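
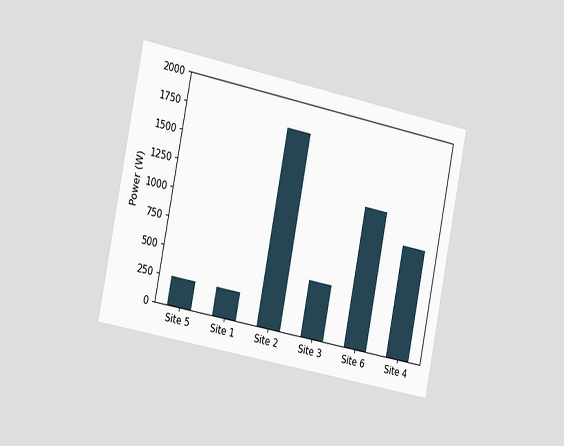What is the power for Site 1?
The chart is tilted about 11° clockwise and viewed slightly from the left. Reading along the chart's y-axis, the Site 1 bar reaches 250W.

250W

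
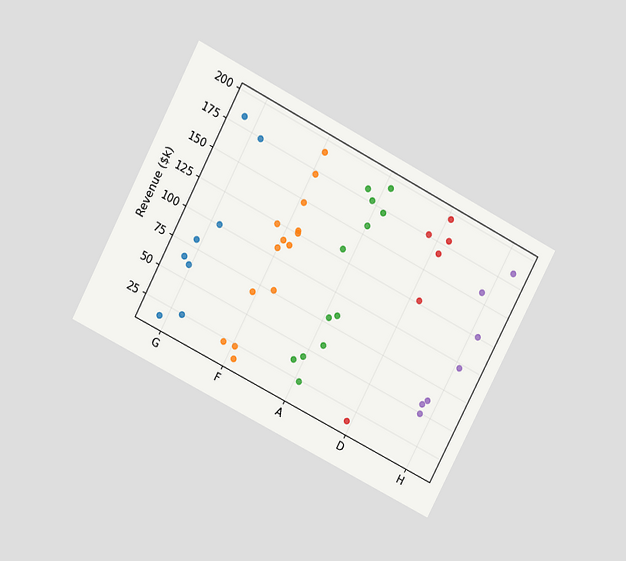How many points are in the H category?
The chart is tilted about 28° clockwise and viewed at a slight angle. Counting the markers in the H column gives 7.

7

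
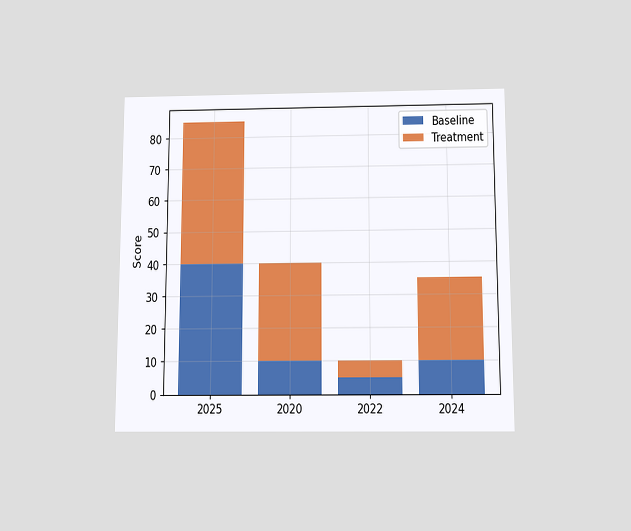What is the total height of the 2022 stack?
10

The chart is viewed slightly from below. The 2022 stack's top reaches 10 on the y-axis.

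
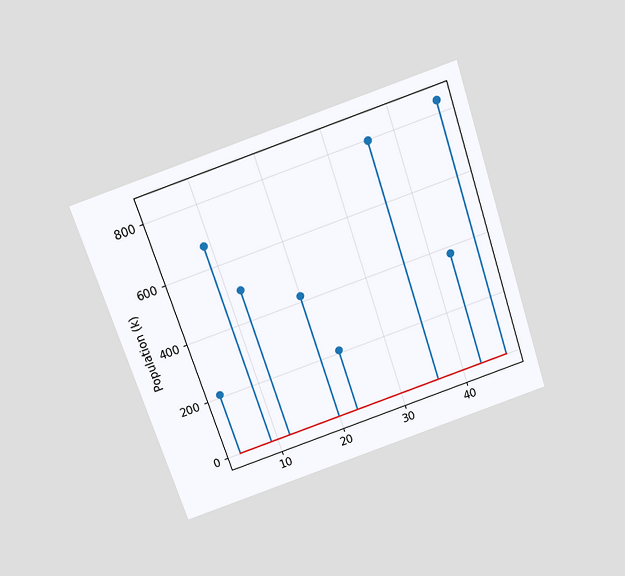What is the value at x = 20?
The chart is tilted about 18° counter-clockwise and viewed slightly from above. The stem at x=20 reaches 420k.

420k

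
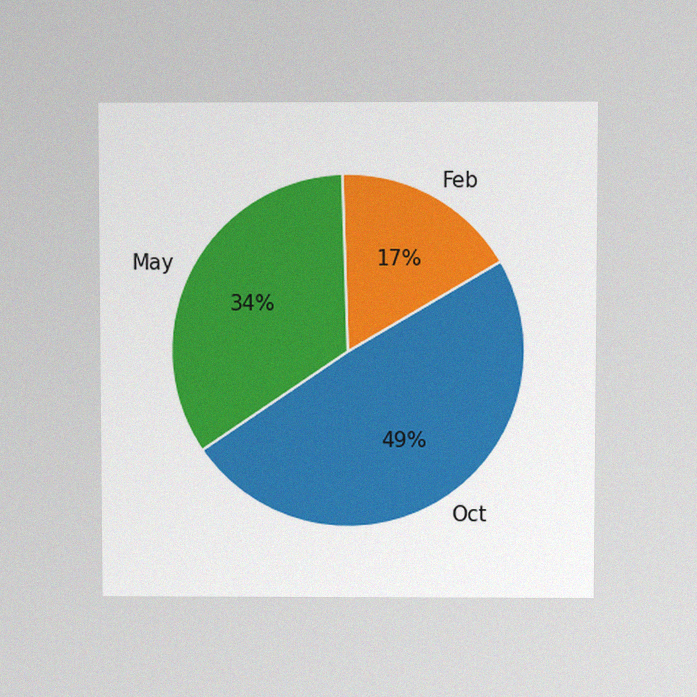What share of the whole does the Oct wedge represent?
The chart is viewed at a slight angle, with some photo noise. The Oct slice takes up 49% of the pie.

49%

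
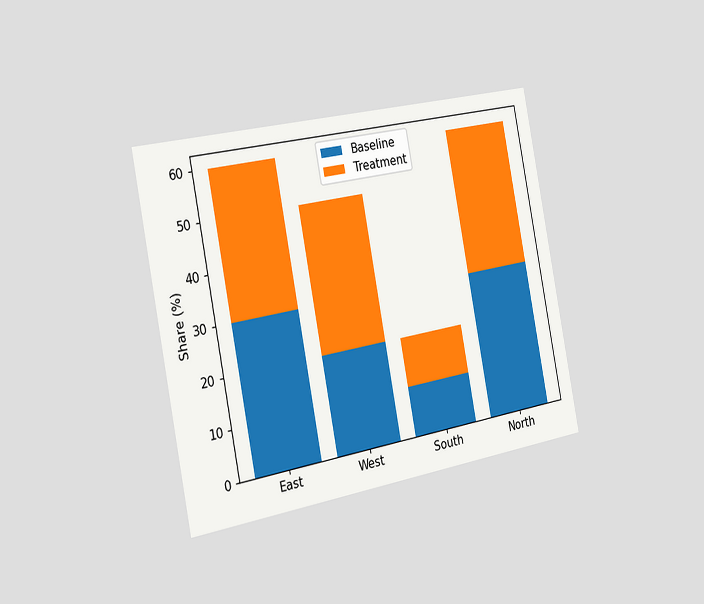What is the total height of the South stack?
The chart is tilted about 11° counter-clockwise and viewed slightly from the left. The South stack's top reaches 20% on the y-axis.

20%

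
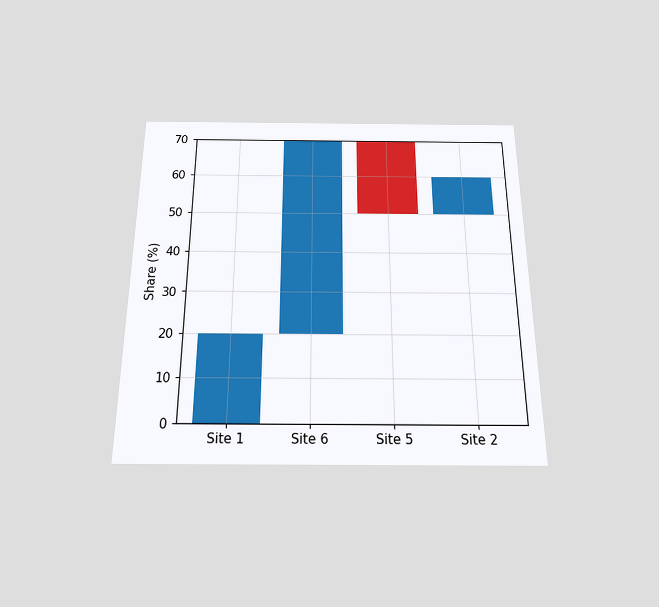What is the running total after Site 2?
The chart is viewed slightly from below. After Site 2 the running total reaches 60%.

60%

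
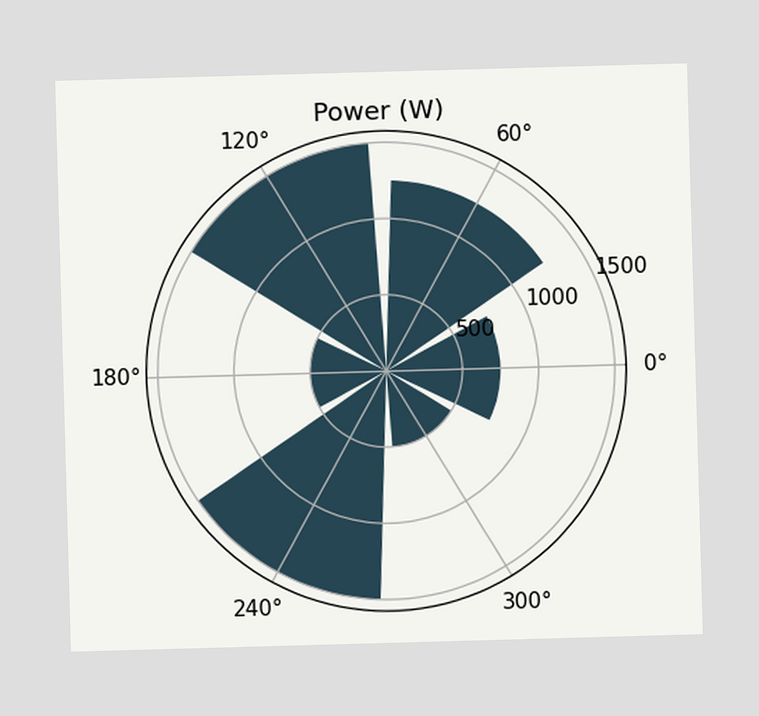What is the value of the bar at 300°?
The bar at 300° reaches 500W on the radial axis.

500W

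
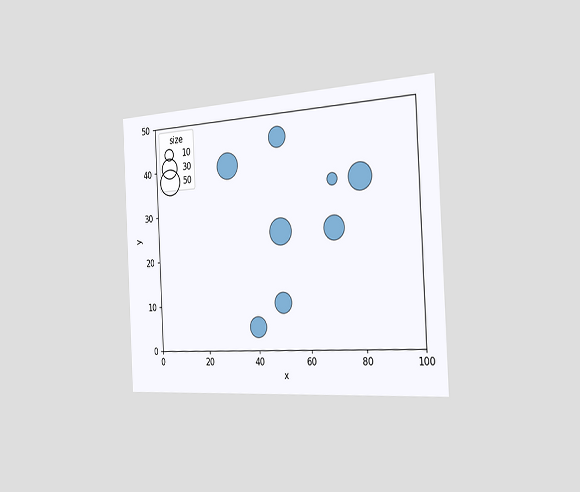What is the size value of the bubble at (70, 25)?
40

The chart is tilted about 3° counter-clockwise and viewed slightly from the right. Matching the bubble at (70, 25) against the size legend gives 40.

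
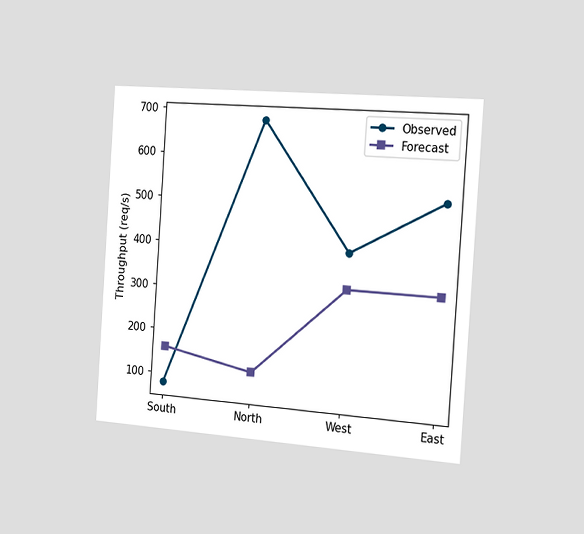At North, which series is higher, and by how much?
Observed, by 560req/s

The chart is tilted about 4° clockwise and viewed slightly from the right. At North, Observed sits above the other line by 560req/s.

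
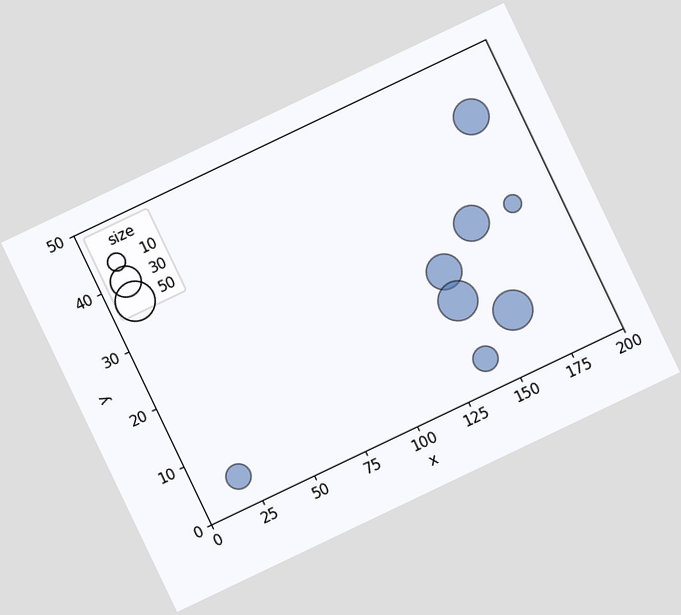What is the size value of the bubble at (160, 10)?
The chart is tilted about 25° counter-clockwise. Matching the bubble at (160, 10) against the size legend gives 50.

50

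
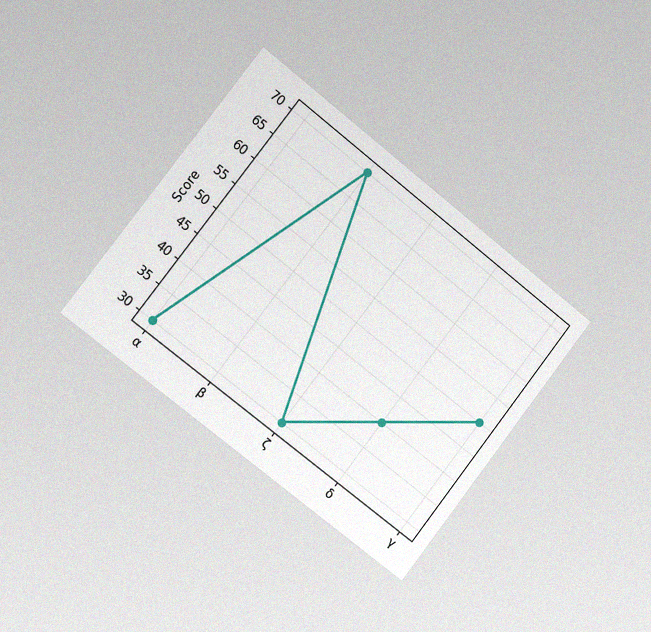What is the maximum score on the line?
The chart is tilted about 38° clockwise and viewed slightly from the left, with some photo noise. The highest point is at β, and reading across to the y-axis gives 70.

70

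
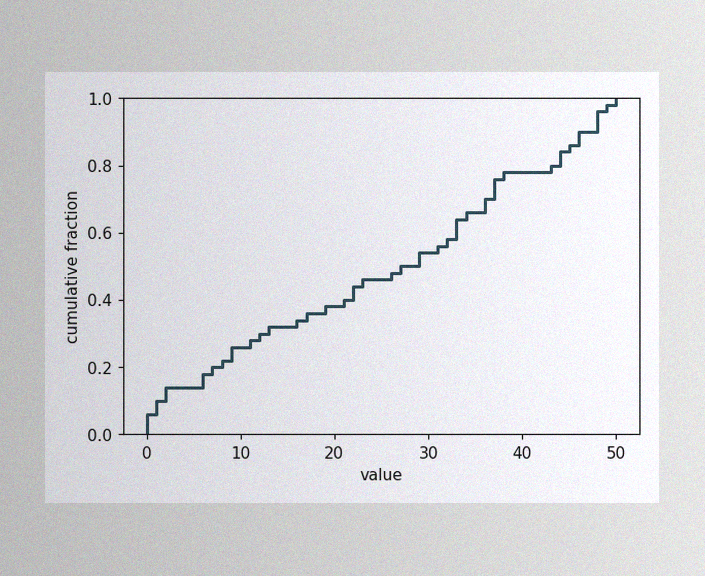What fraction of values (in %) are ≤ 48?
96%

The image has some photo noise and uneven lighting. At x=48 the ECDF step is at 96%.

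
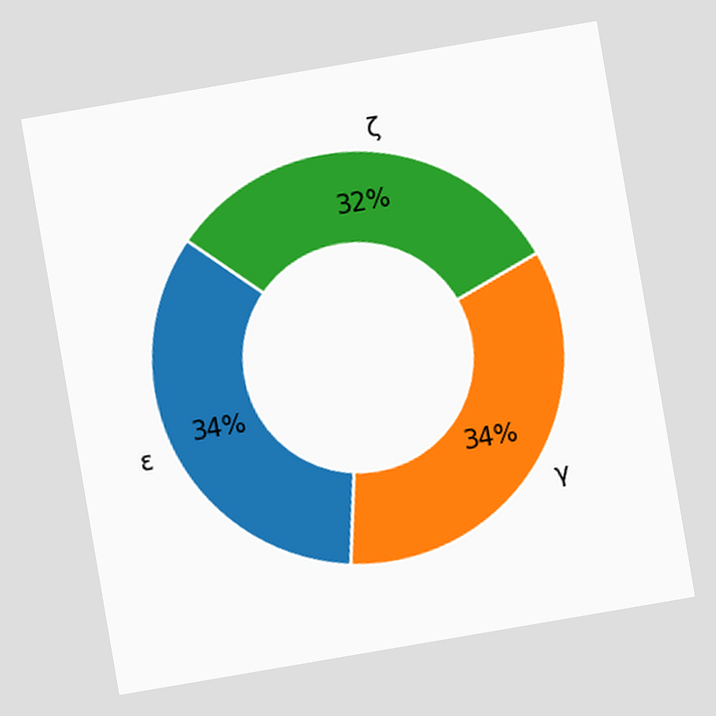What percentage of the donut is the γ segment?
The chart is tilted about 10° counter-clockwise. The γ segment takes up 34% of the ring.

34%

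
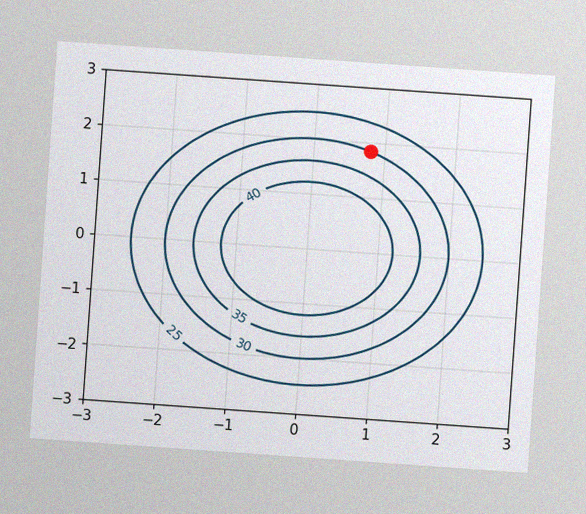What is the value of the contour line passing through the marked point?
30

The chart is tilted about 4° clockwise, with some photo noise. The marked point sits on the contour labelled 30.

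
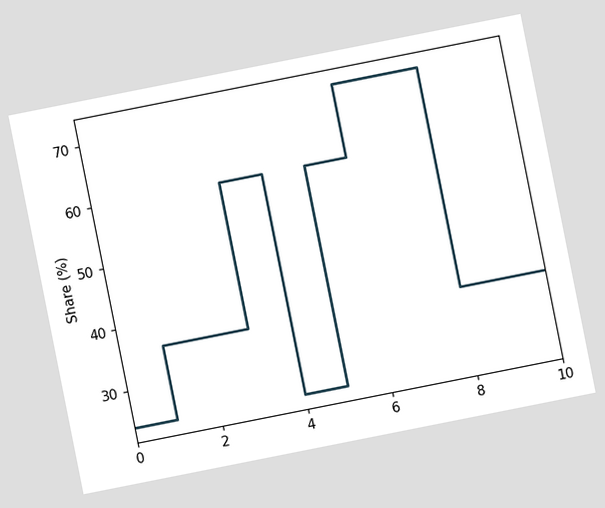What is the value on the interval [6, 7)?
The chart is tilted about 11° counter-clockwise. On [6, 7) the step sits at 72%.

72%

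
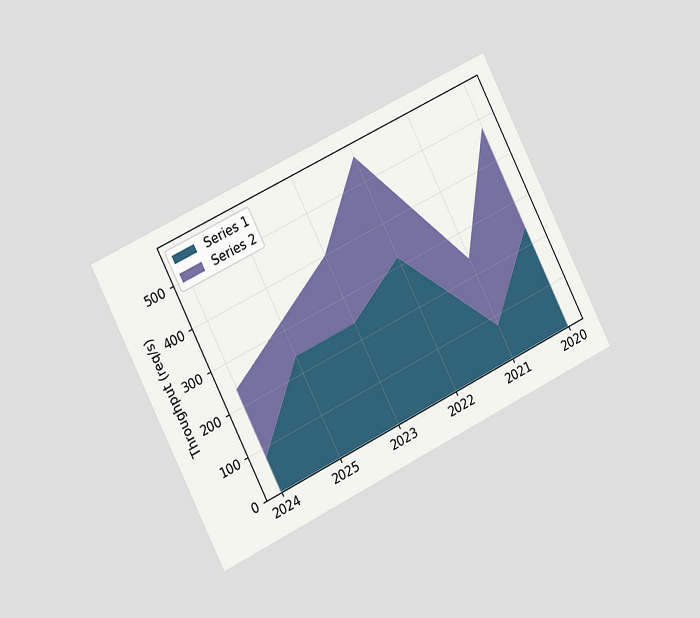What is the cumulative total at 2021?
240req/s

The chart is tilted about 27° counter-clockwise and viewed slightly from the left. The stacked total at 2021 reaches 240req/s.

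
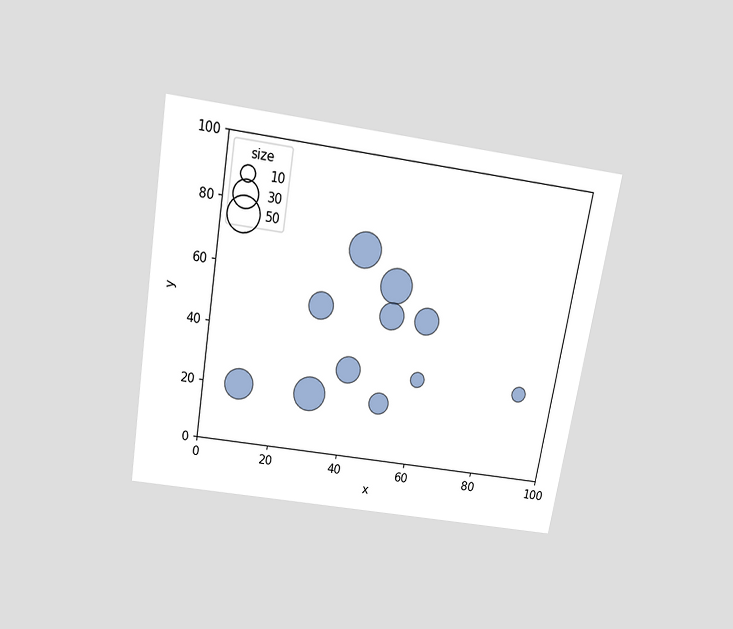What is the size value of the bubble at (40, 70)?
The chart is tilted about 9° clockwise and viewed slightly from above. Matching the bubble at (40, 70) against the size legend gives 50.

50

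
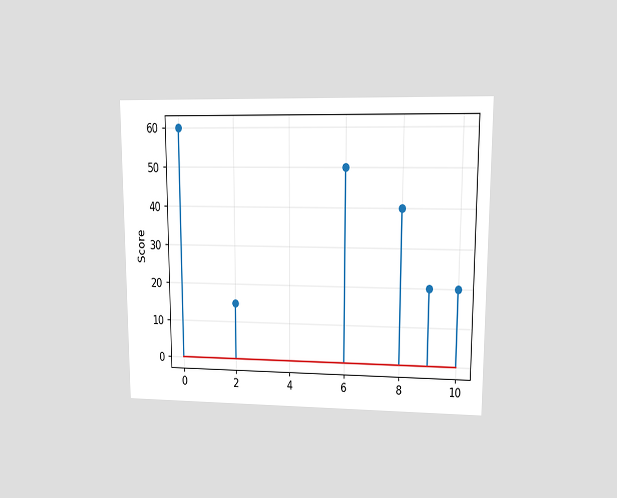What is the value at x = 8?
40

The chart is viewed at a slight angle. The stem at x=8 reaches 40.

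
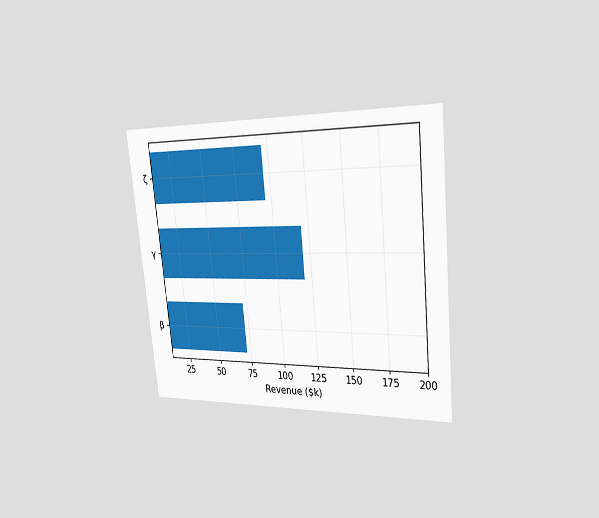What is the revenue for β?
$72k

The chart is tilted about 6° counter-clockwise and viewed slightly from the right. Reading along the chart's x-axis, the β bar reaches $72k.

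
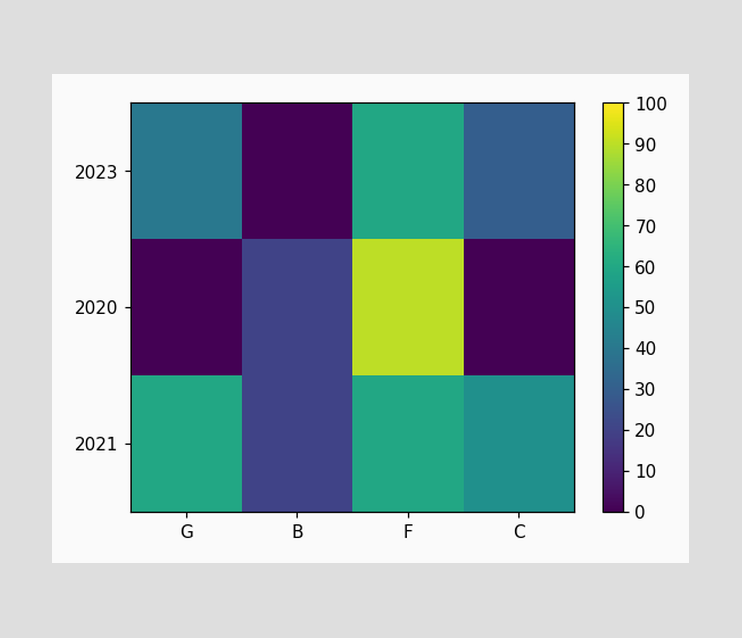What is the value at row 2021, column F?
60

Matching cell (2021, F) against the colorbar gives 60.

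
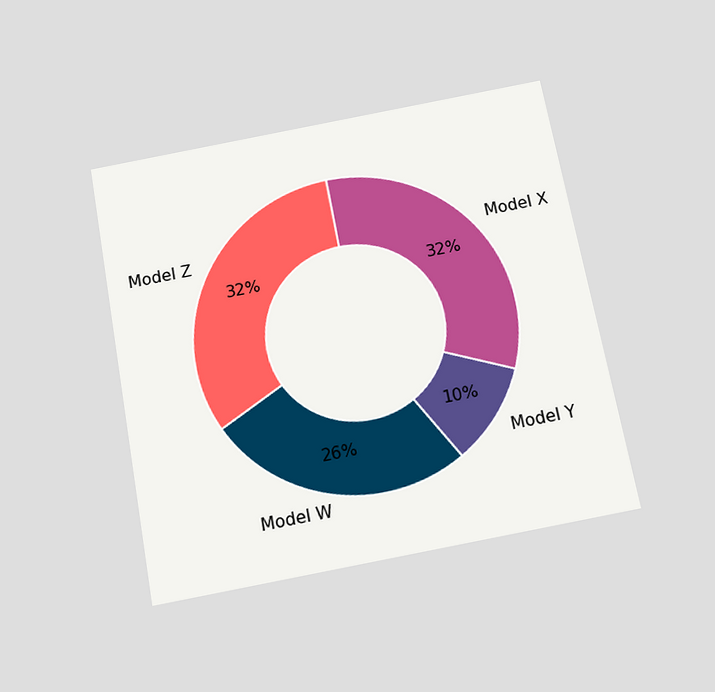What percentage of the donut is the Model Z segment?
The chart is tilted about 10° counter-clockwise and viewed slightly from below. The Model Z segment takes up 32% of the ring.

32%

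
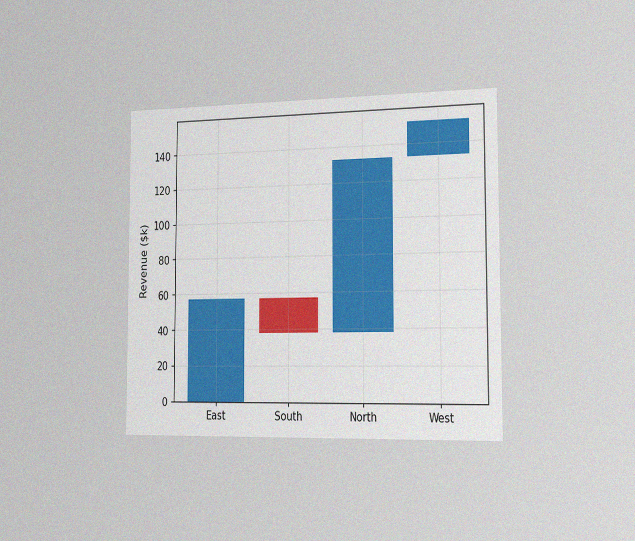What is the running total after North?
The chart is viewed slightly from the right, with some photo noise. After North the running total reaches $133k.

$133k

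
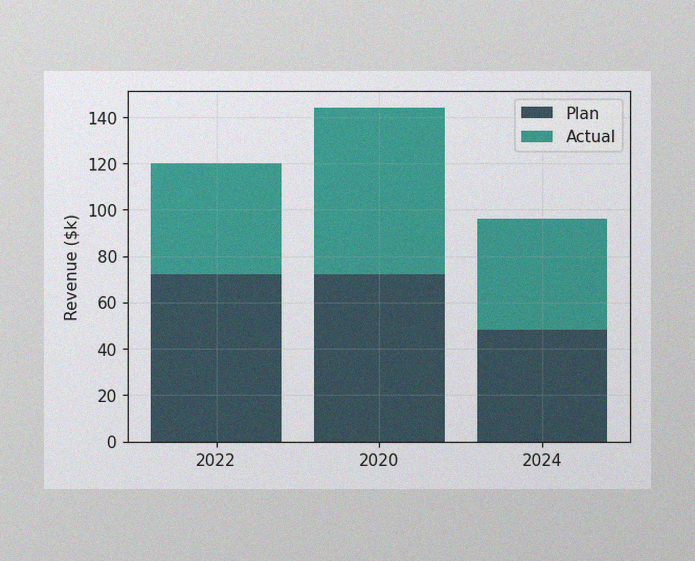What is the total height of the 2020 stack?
The image has some photo noise and uneven lighting. The 2020 stack's top reaches $144k on the y-axis.

$144k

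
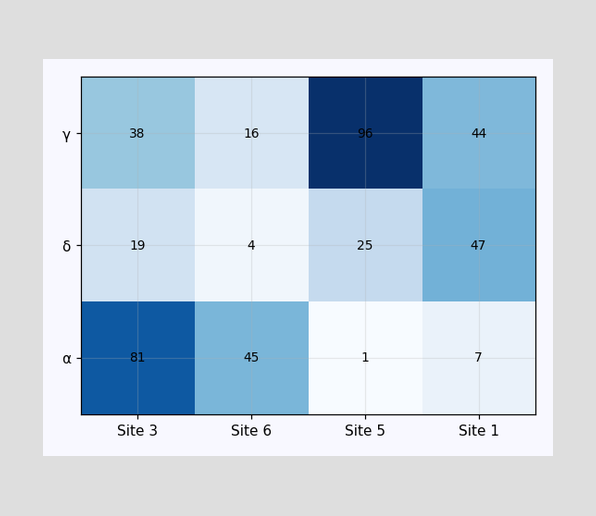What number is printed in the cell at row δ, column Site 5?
25

The (δ, Site 5) cell reads 25.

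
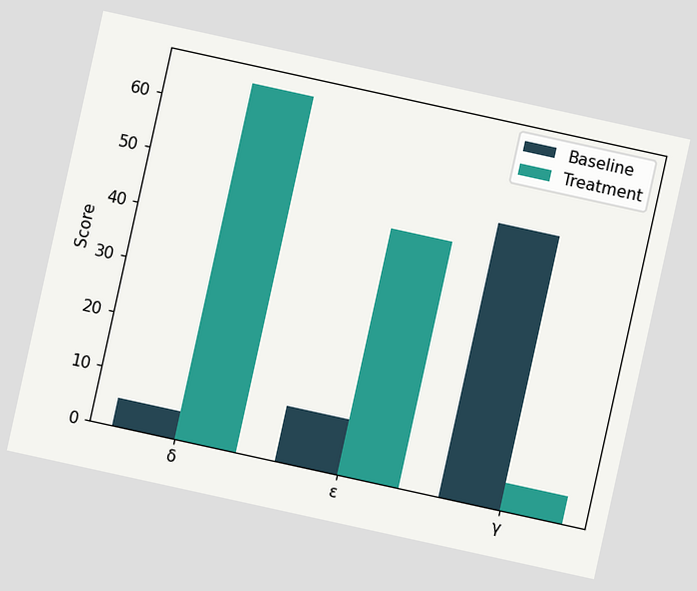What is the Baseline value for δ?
5

The chart is tilted about 12° clockwise. The Baseline bar at δ reaches 5 on the y-axis.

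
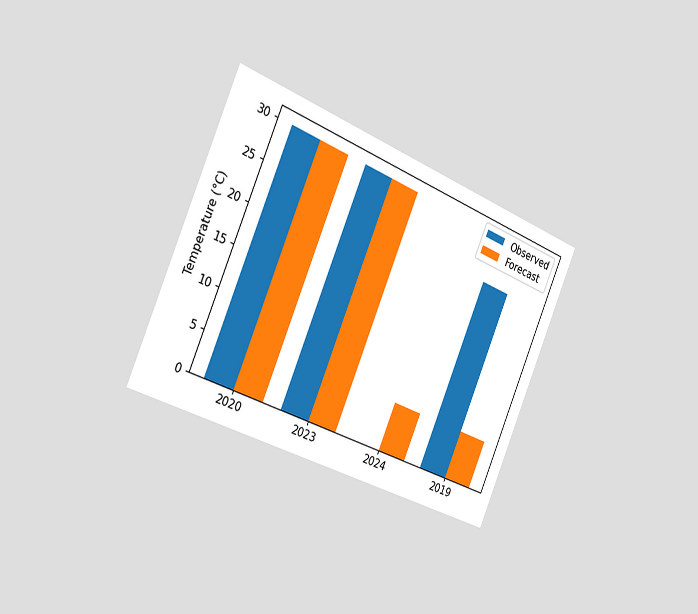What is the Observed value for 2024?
The chart is tilted about 23° clockwise and viewed slightly from the left. The Observed bar at 2024 reaches 0°C on the y-axis.

0°C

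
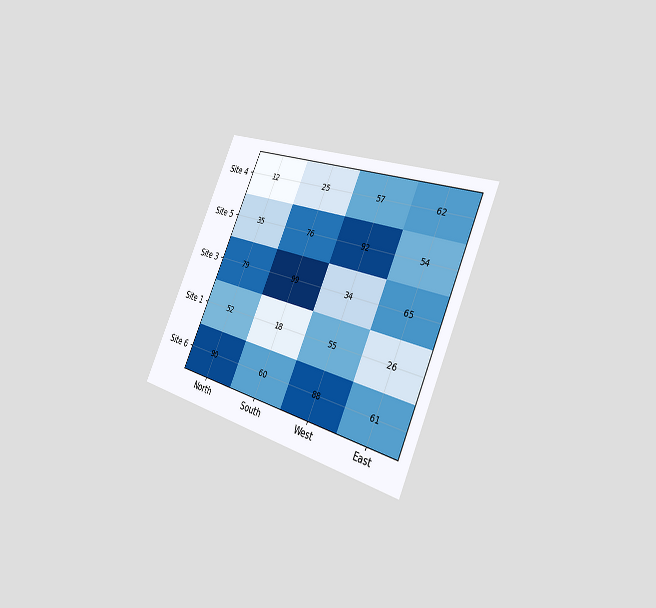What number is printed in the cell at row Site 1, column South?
The chart is tilted about 24° clockwise and viewed slightly from the right. The (Site 1, South) cell reads 18.

18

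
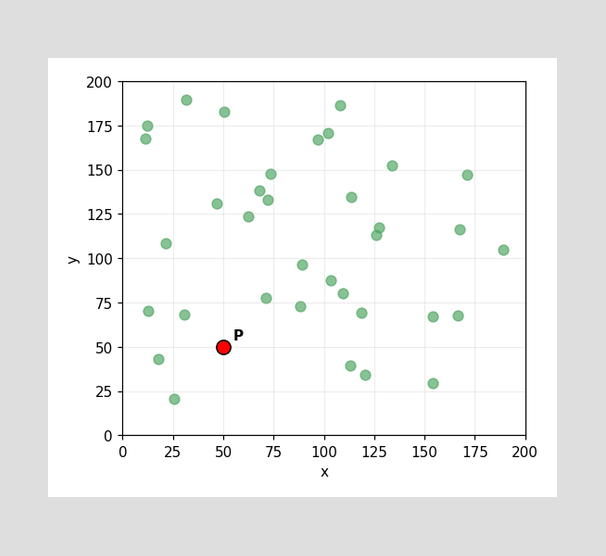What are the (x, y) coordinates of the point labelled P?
(50, 50)

Following the gridlines from P to each axis, P sits at (50, 50).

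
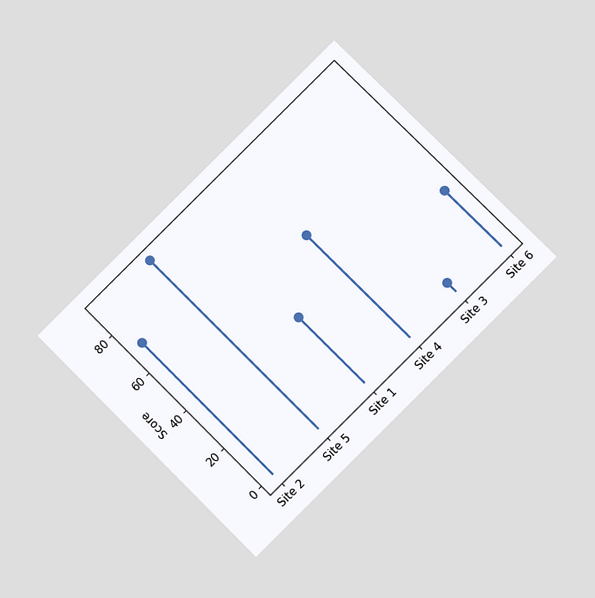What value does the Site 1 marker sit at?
35

The chart is tilted about 45° counter-clockwise and viewed at a slight angle. The Site 1 marker sits at 35.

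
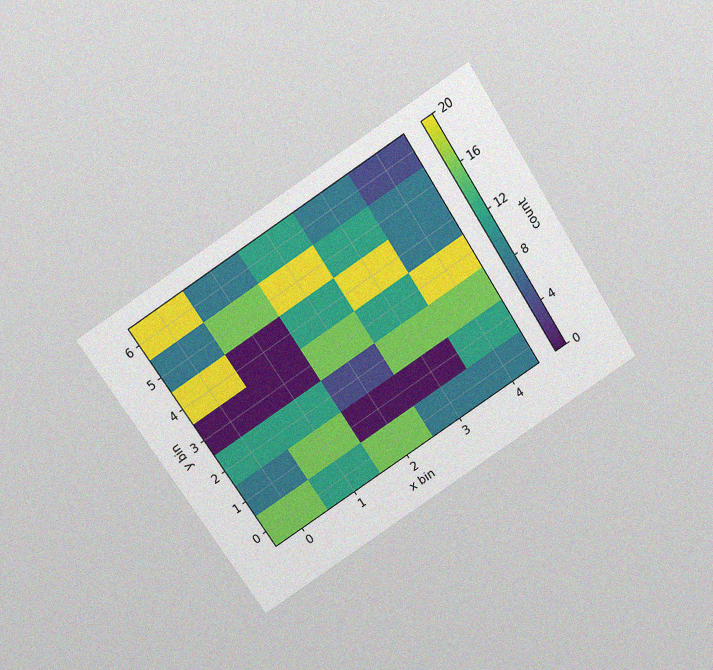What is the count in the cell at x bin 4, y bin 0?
8

The chart is tilted about 33° counter-clockwise and viewed slightly from above, with some photo noise. Matching the cell (4, 0) against the colorbar gives 8.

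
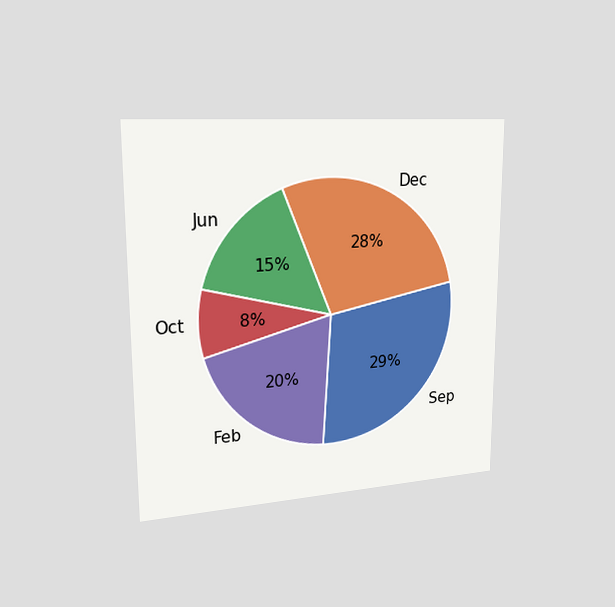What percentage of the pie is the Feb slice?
The chart is viewed slightly from the left. The Feb slice takes up 20% of the pie.

20%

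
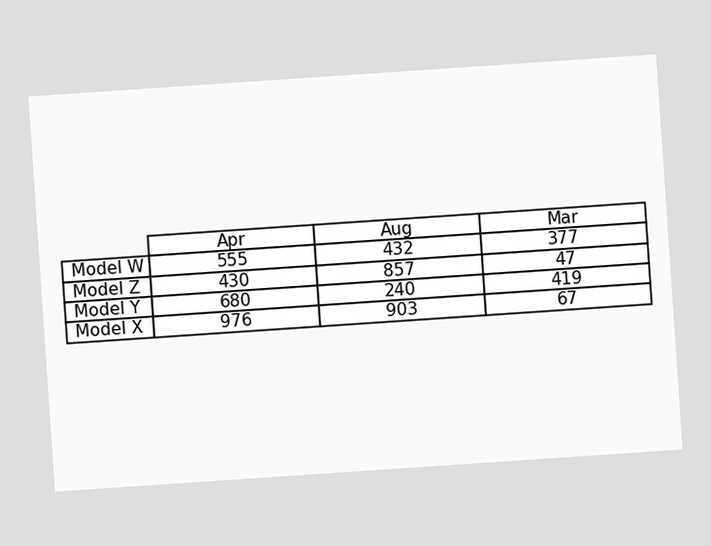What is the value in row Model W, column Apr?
555

The chart is tilted about 4° counter-clockwise. The (Model W, Apr) cell reads 555.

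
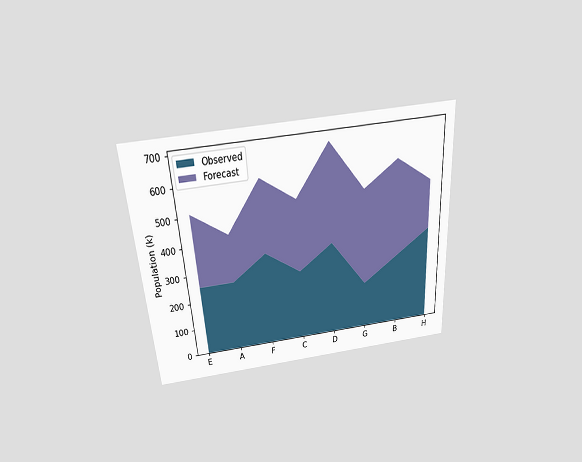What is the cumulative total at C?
The chart is tilted about 4° counter-clockwise and viewed slightly from above. The stacked total at C reaches 510k.

510k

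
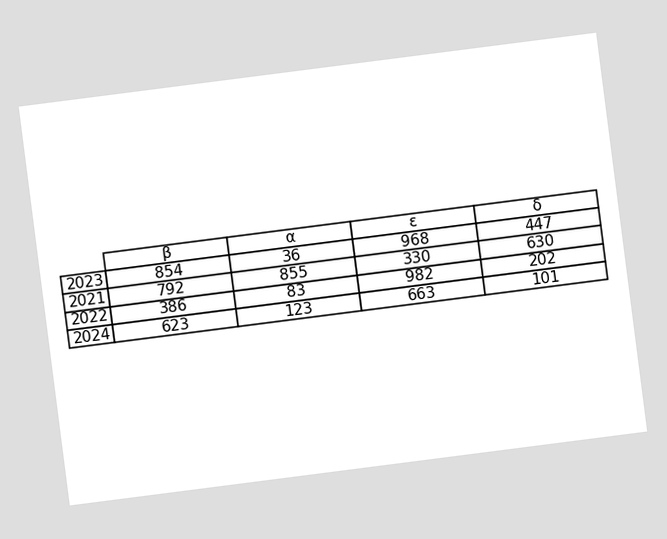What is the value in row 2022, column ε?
The chart is tilted about 7° counter-clockwise. The (2022, ε) cell reads 982.

982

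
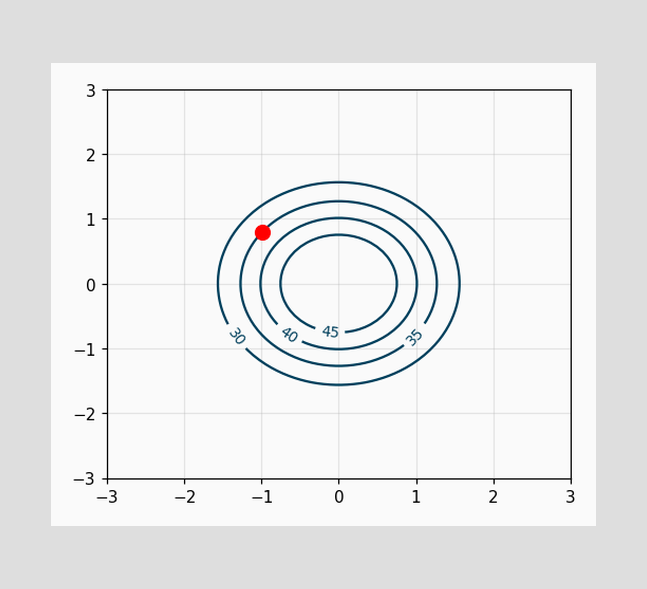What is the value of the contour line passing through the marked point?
The marked point sits on the contour labelled 35.

35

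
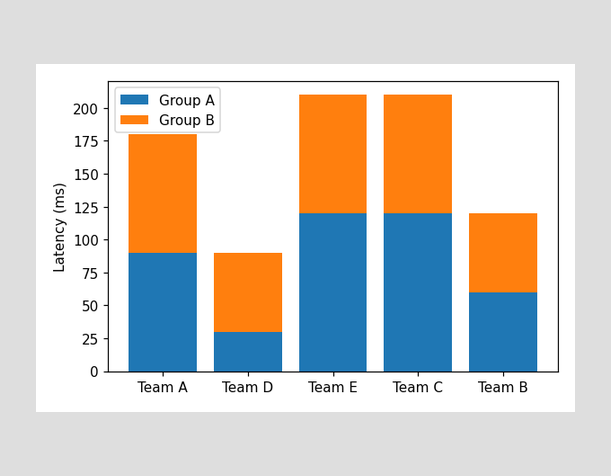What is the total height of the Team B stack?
The Team B stack's top reaches 120ms on the y-axis.

120ms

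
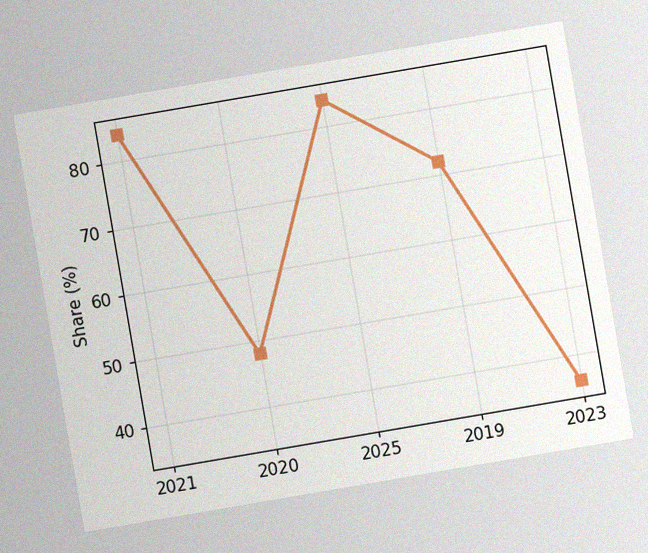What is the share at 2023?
36%

The chart is tilted about 10° counter-clockwise, with some photo noise. At 2023, the line is at 36%.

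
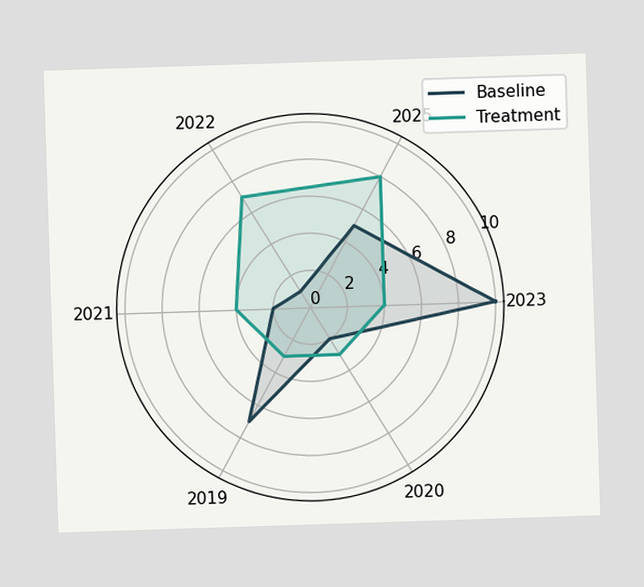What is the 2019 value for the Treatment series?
On the 2019 axis, Treatment reaches 3.

3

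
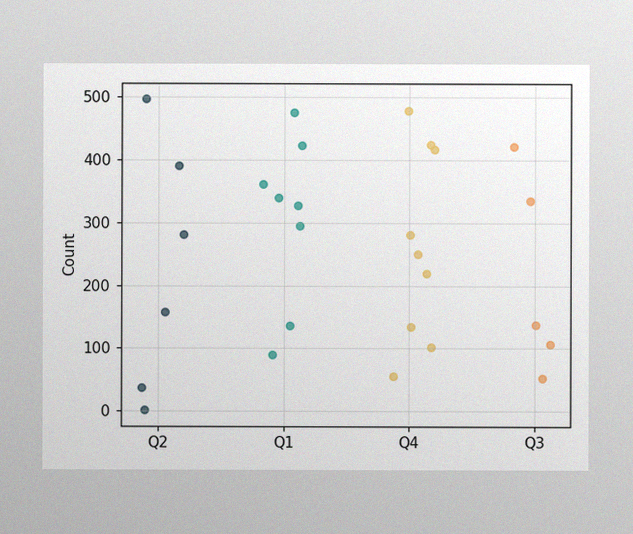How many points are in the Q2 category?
The image has some photo noise and uneven lighting. Counting the markers in the Q2 column gives 6.

6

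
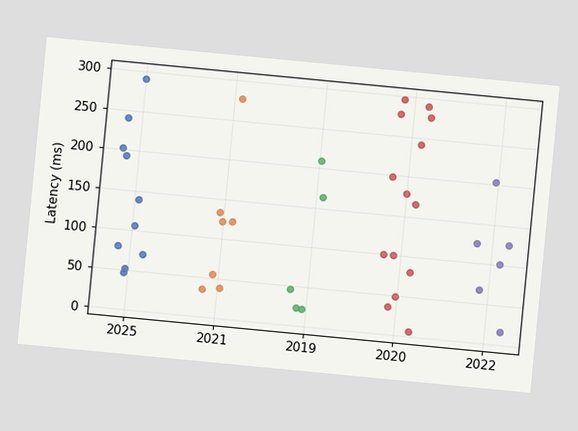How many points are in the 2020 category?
14

The chart is tilted about 5° clockwise. Counting the markers in the 2020 column gives 14.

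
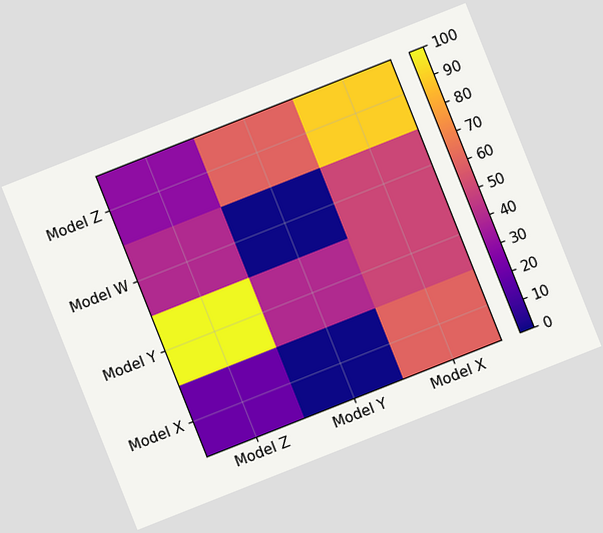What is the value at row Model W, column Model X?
50

The chart is tilted about 22° counter-clockwise. Matching cell (Model W, Model X) against the colorbar gives 50.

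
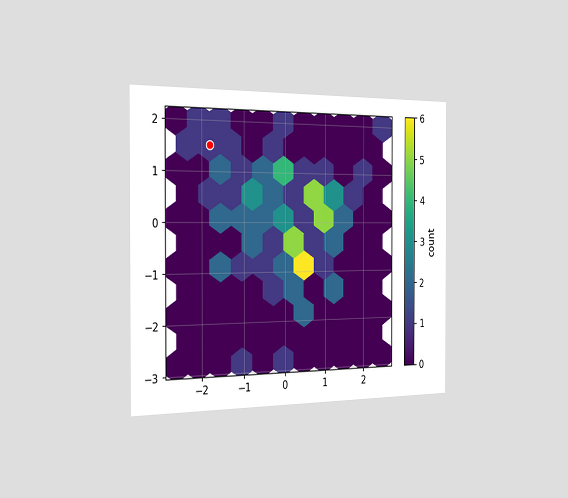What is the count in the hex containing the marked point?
1

The chart is viewed slightly from the left. The marked hex reads 1 on the colorbar.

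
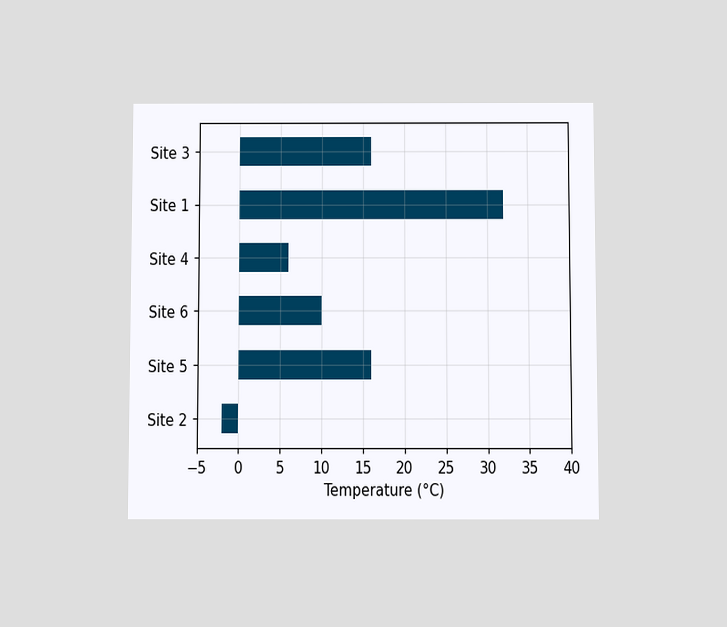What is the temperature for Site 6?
The chart is viewed slightly from below. Reading along the chart's x-axis, the Site 6 bar reaches 10°C.

10°C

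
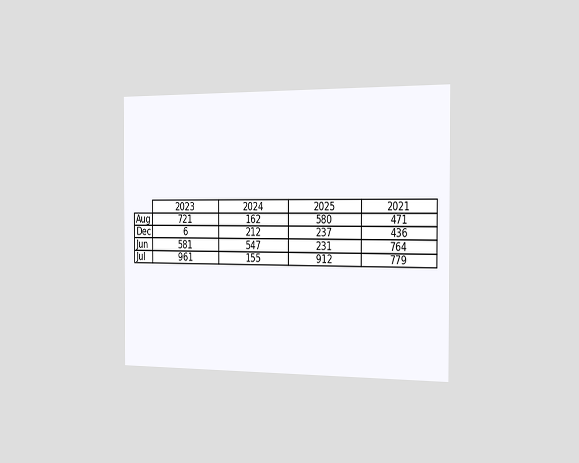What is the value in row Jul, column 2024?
The chart is viewed slightly from the right. The (Jul, 2024) cell reads 155.

155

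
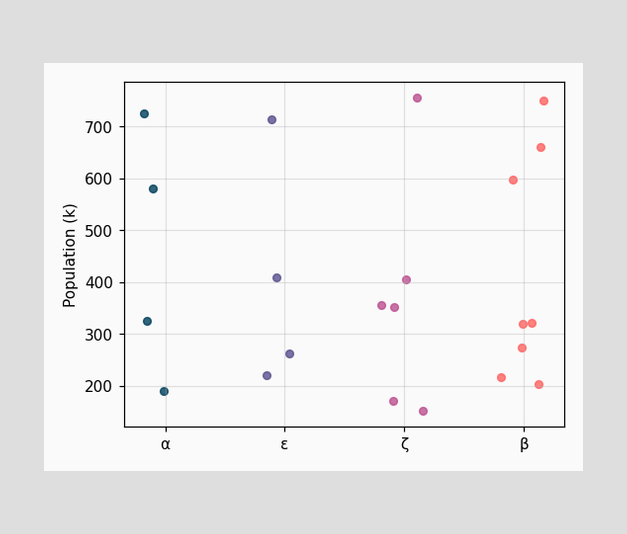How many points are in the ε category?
4

Counting the markers in the ε column gives 4.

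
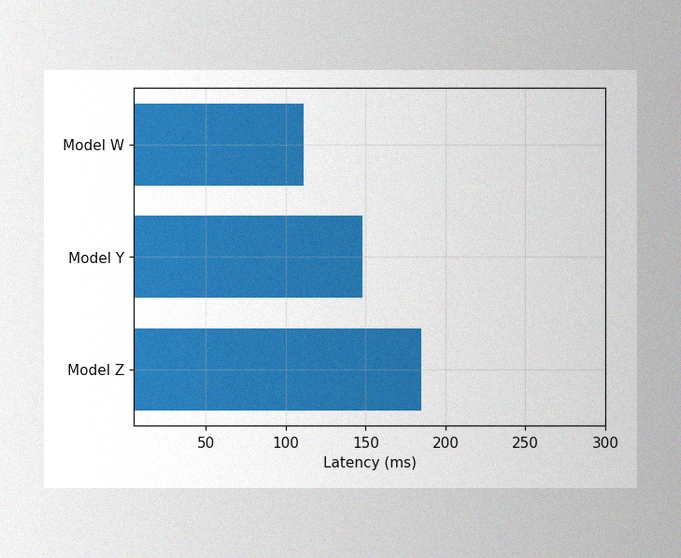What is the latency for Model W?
The image has some photo noise and uneven lighting. Reading along the chart's x-axis, the Model W bar reaches 111ms.

111ms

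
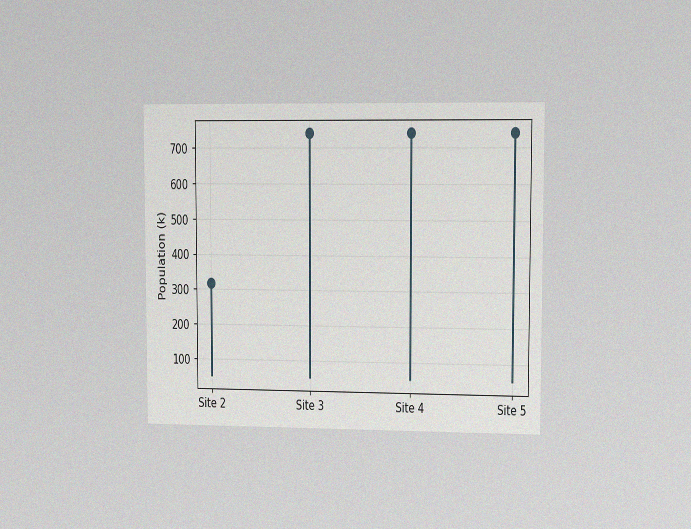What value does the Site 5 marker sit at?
742k

The chart is viewed slightly from the right, with some photo noise. The Site 5 marker sits at 742k.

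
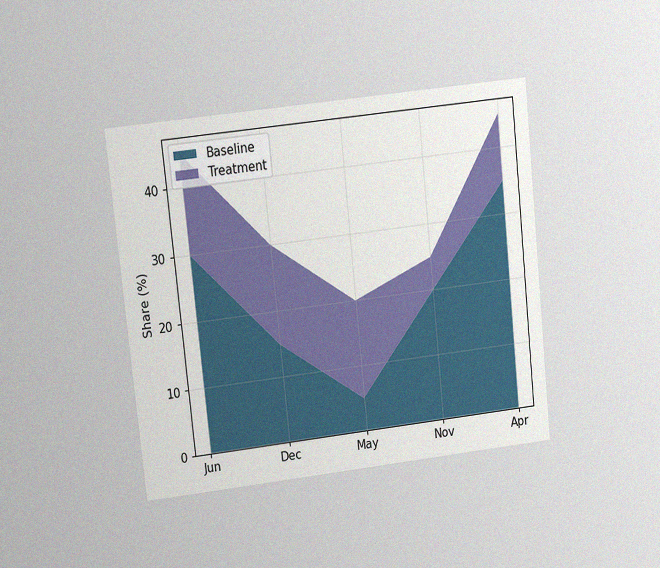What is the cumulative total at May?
20%

The chart is tilted about 6° counter-clockwise and viewed at a slight angle, with some photo noise. The stacked total at May reaches 20%.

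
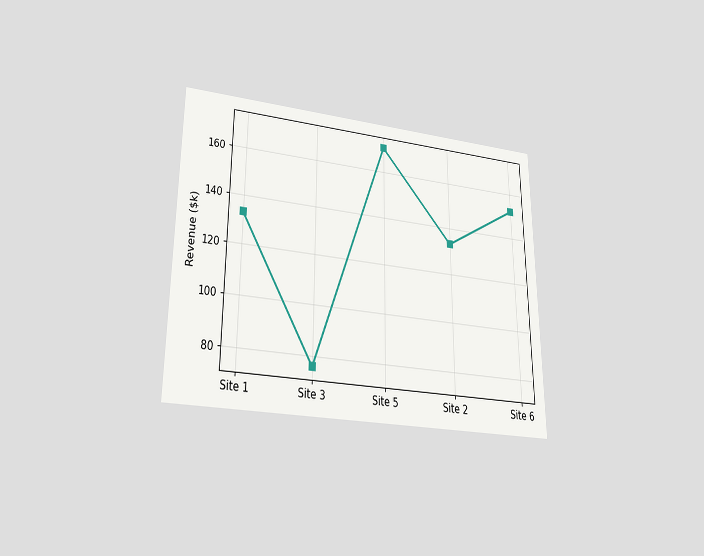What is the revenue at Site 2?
$133k

The chart is viewed slightly from below. At Site 2, the line is at $133k.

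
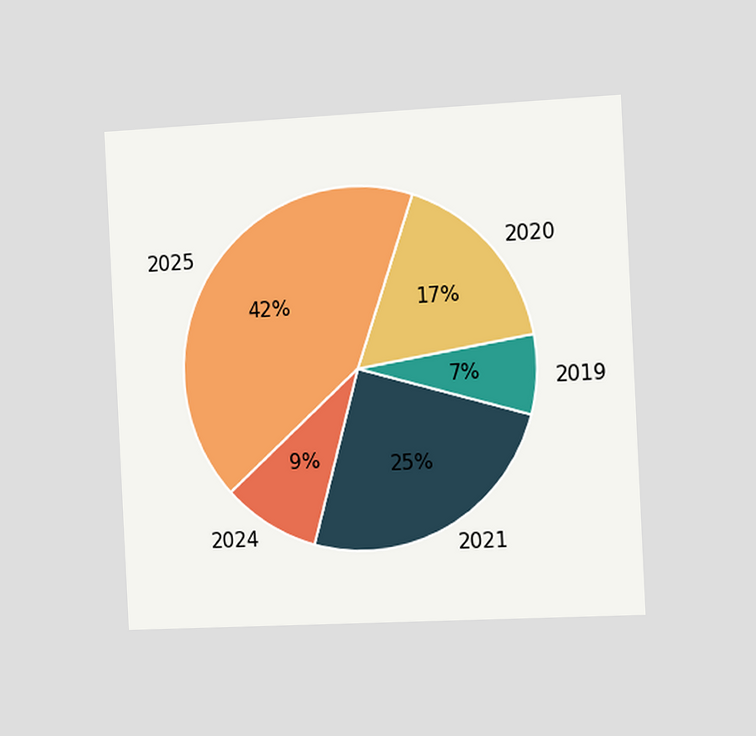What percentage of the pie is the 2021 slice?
The chart is tilted about 3° counter-clockwise and viewed slightly from the right. The 2021 slice takes up 25% of the pie.

25%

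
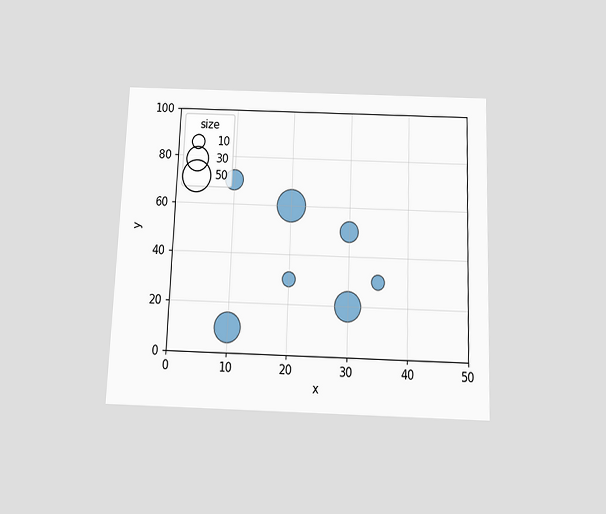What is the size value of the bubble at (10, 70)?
The chart is tilted about 2° clockwise and viewed slightly from below. Matching the bubble at (10, 70) against the size legend gives 20.

20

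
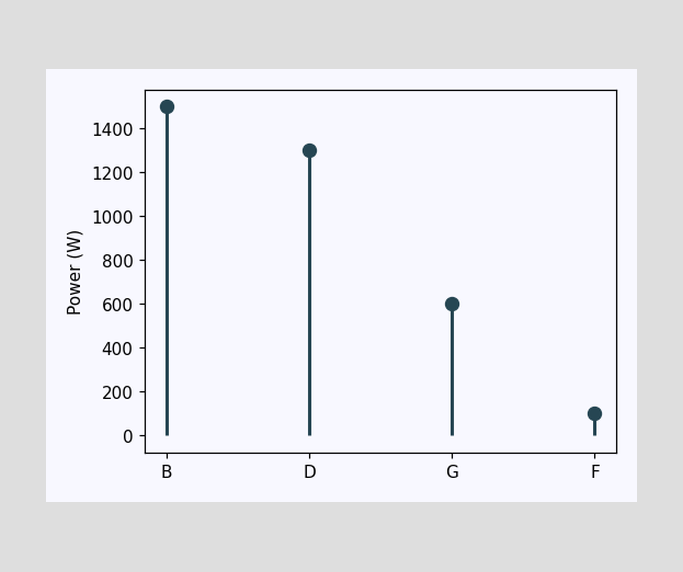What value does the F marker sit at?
100W

The F marker sits at 100W.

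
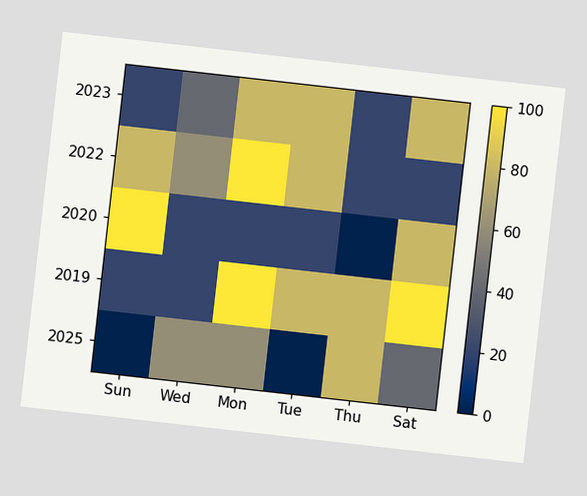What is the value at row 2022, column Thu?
20

The chart is tilted about 6° clockwise. Matching cell (2022, Thu) against the colorbar gives 20.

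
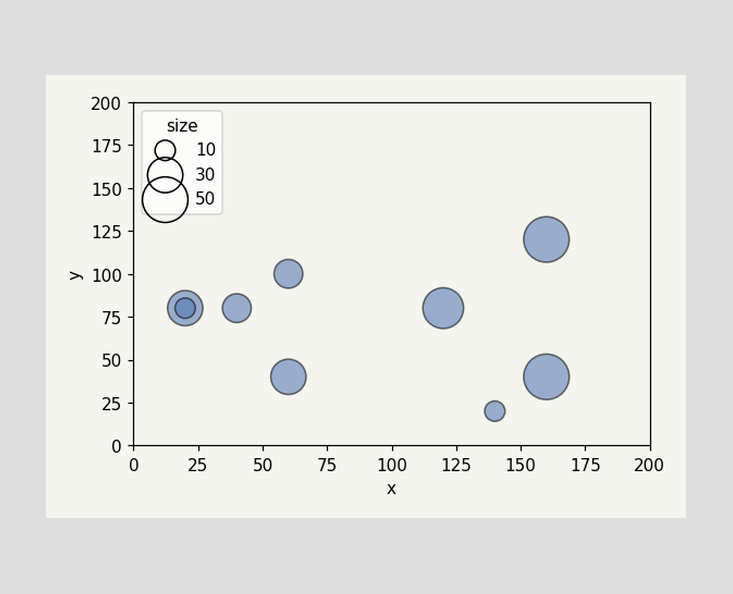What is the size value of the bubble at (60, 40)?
30

Matching the bubble at (60, 40) against the size legend gives 30.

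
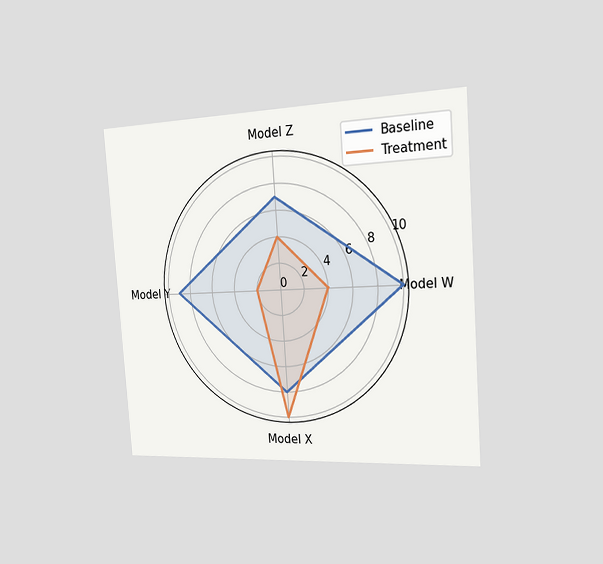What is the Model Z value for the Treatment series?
4

The chart is tilted about 4° counter-clockwise and viewed slightly from the right. On the Model Z axis, Treatment reaches 4.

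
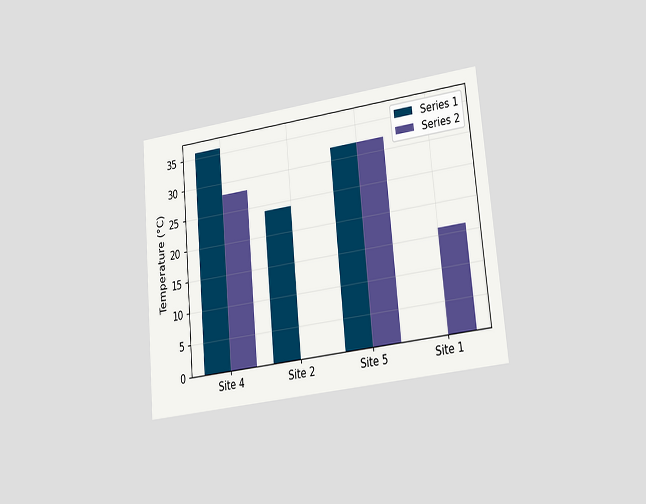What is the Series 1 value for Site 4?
The chart is tilted about 5° counter-clockwise and viewed at a slight angle. The Series 1 bar at Site 4 reaches 36°C on the y-axis.

36°C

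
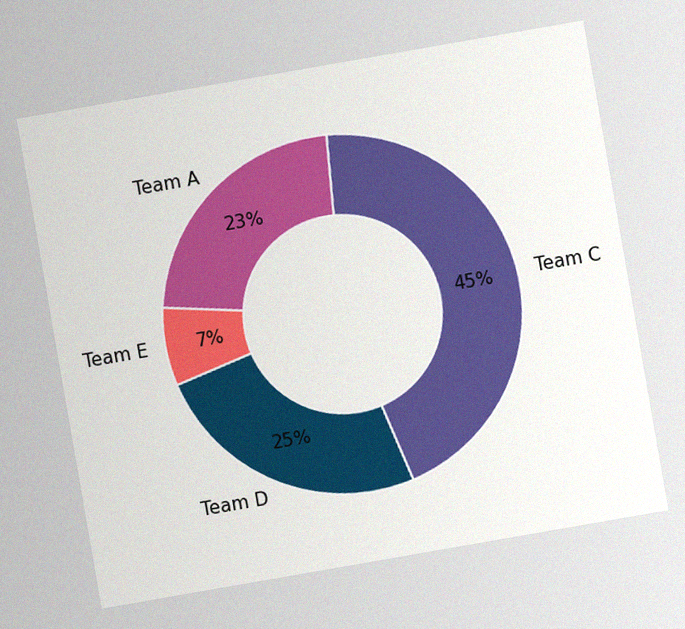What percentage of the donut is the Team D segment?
25%

The chart is tilted about 10° counter-clockwise, with some photo noise. The Team D segment takes up 25% of the ring.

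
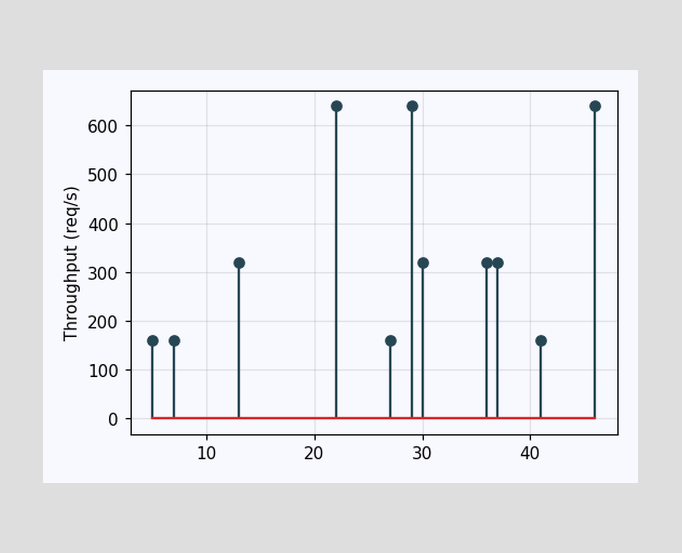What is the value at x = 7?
The stem at x=7 reaches 160req/s.

160req/s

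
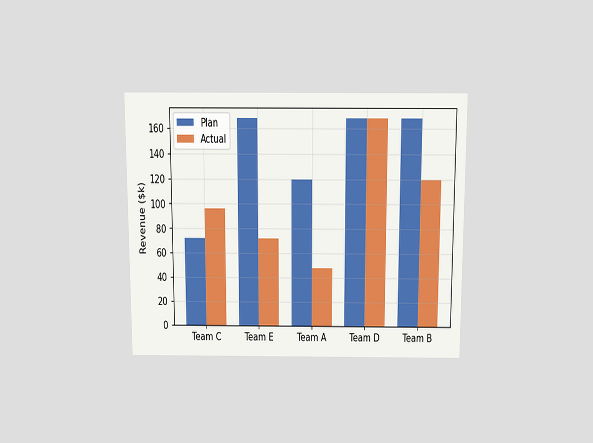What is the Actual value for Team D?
The chart is viewed slightly from above. The Actual bar at Team D reaches $168k on the y-axis.

$168k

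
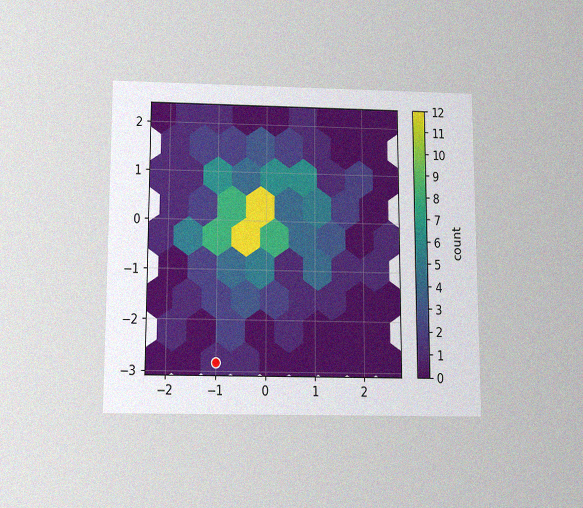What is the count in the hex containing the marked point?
1

The chart is viewed slightly from below, with some photo noise. The marked hex reads 1 on the colorbar.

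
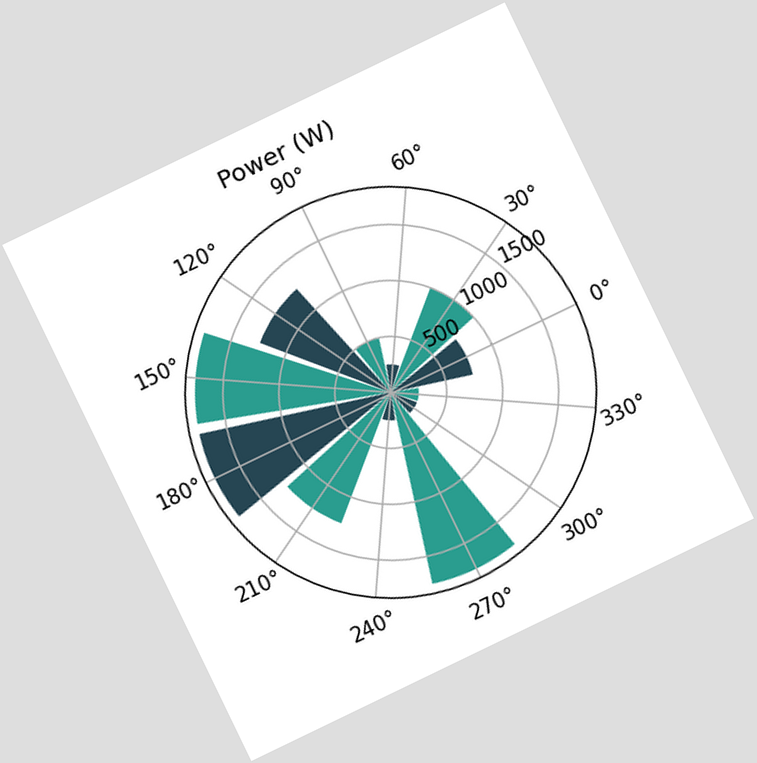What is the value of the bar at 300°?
250W

The chart is tilted about 26° counter-clockwise. The bar at 300° reaches 250W on the radial axis.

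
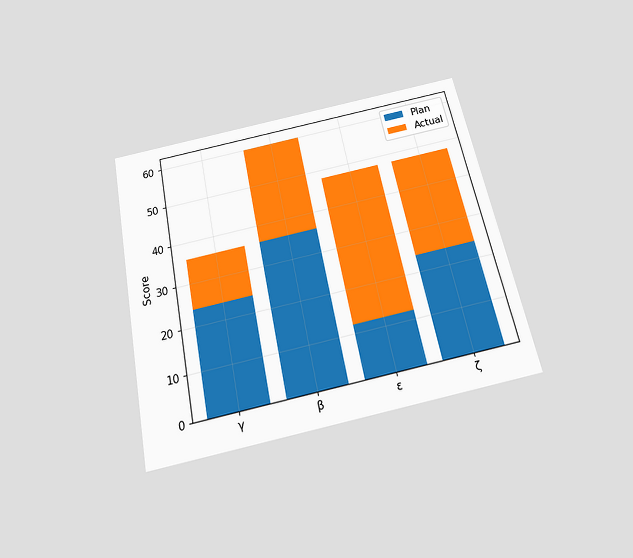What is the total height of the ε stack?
48

The chart is tilted about 12° counter-clockwise and viewed slightly from below. The ε stack's top reaches 48 on the y-axis.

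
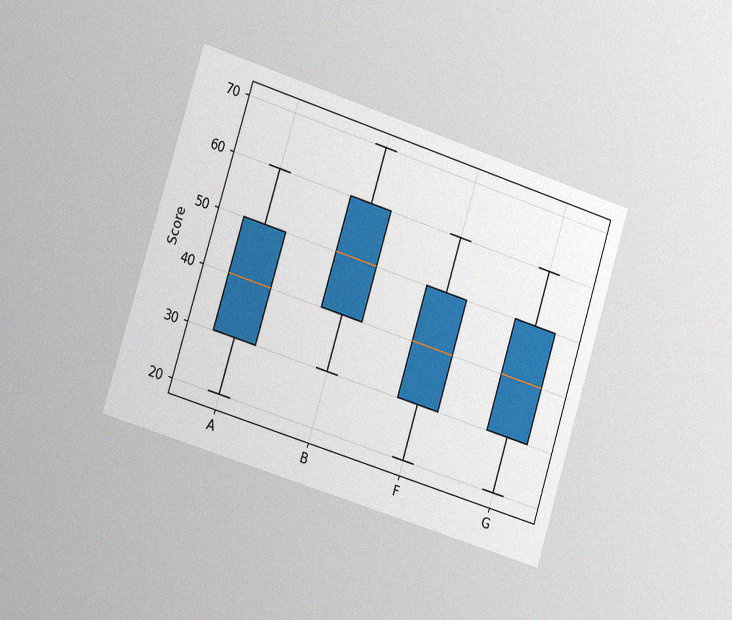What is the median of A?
The chart is tilted about 17° clockwise and viewed slightly from the left, with some photo noise. The median line in the A box sits at 40.

40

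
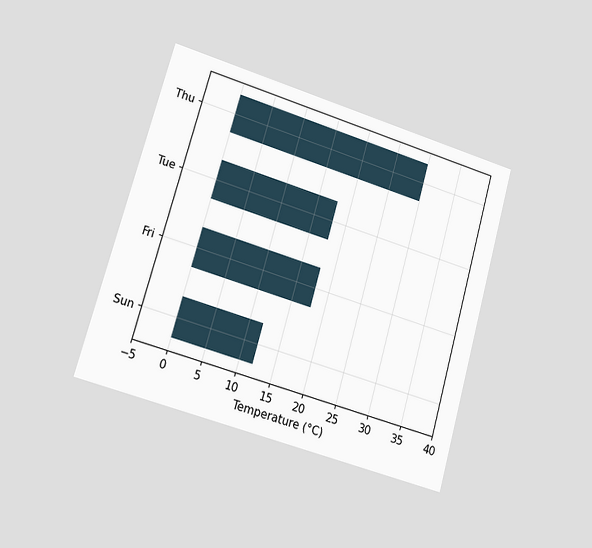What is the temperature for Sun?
12°C

The chart is tilted about 16° clockwise and viewed slightly from the left. Reading along the chart's x-axis, the Sun bar reaches 12°C.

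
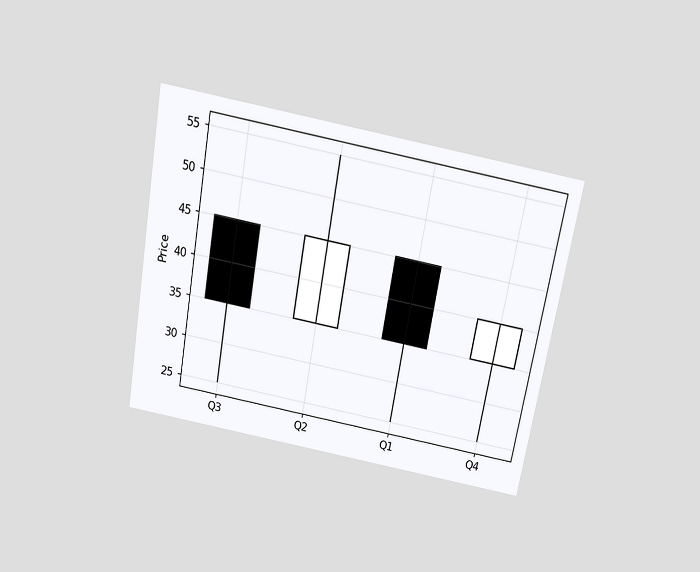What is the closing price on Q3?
35

The chart is tilted about 10° clockwise and viewed slightly from above. The Q3 candle closes at 35.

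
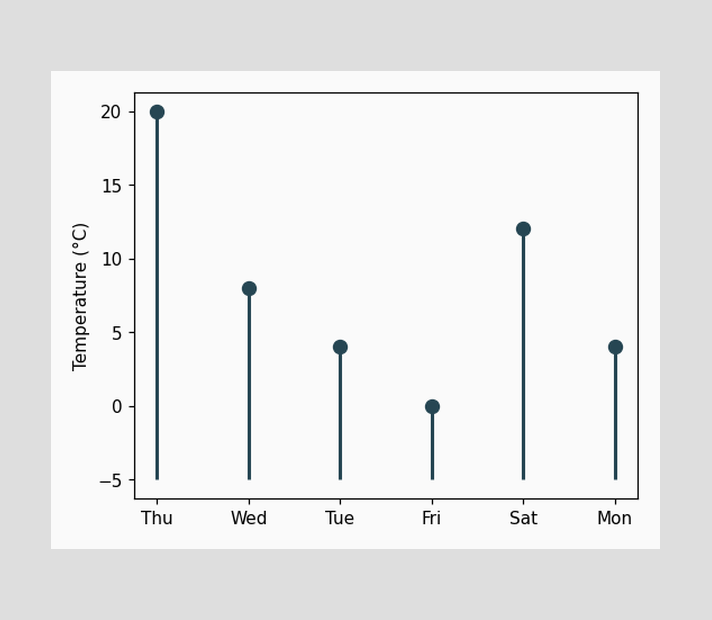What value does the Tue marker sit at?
4°C

The Tue marker sits at 4°C.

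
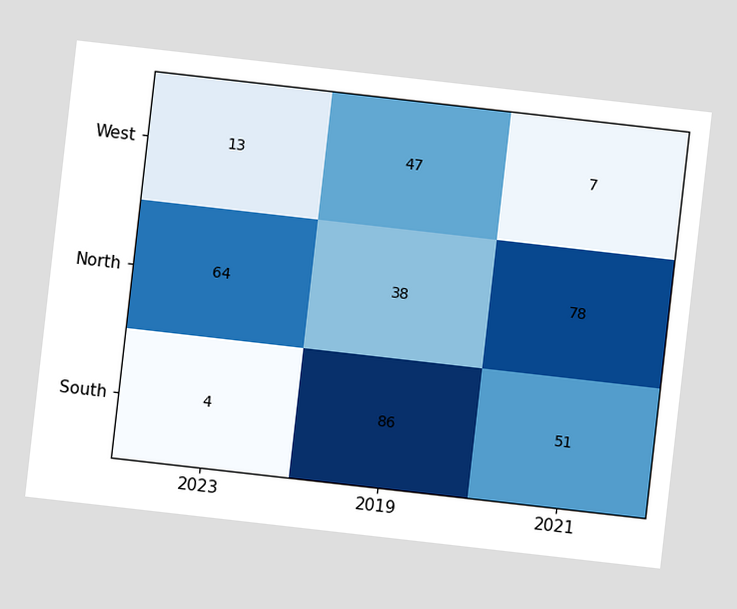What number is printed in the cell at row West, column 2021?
The chart is tilted about 6° clockwise. The (West, 2021) cell reads 7.

7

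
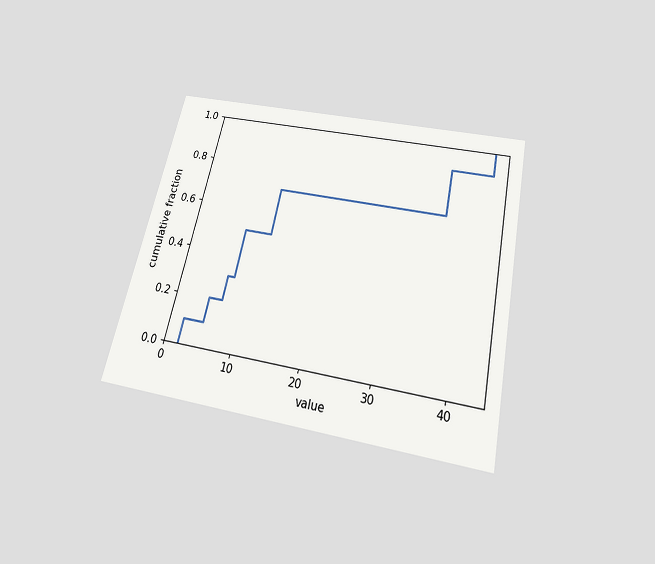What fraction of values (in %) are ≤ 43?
The chart is tilted about 12° clockwise and viewed slightly from below. At x=43 the ECDF step is at 100%.

100%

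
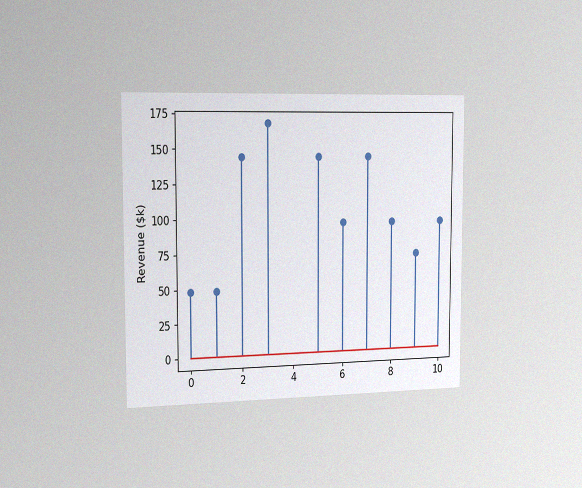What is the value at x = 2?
The chart is viewed slightly from the left, with some photo noise. The stem at x=2 reaches $144k.

$144k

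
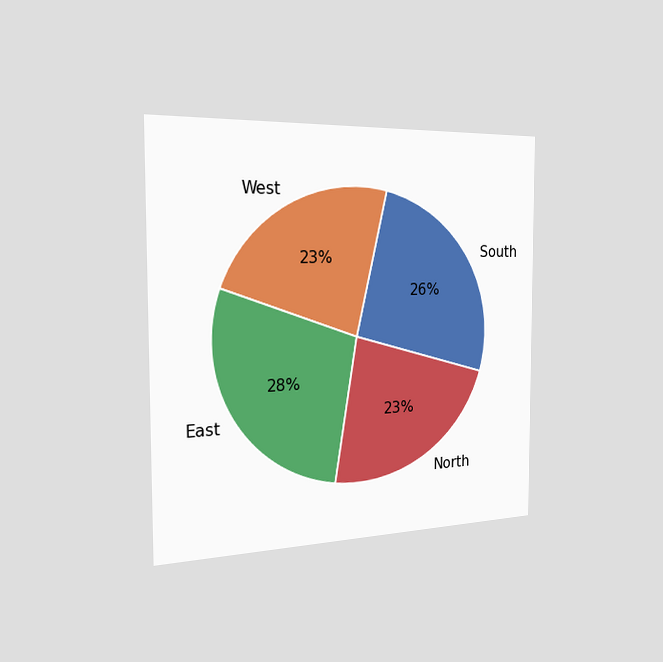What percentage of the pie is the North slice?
23%

The chart is viewed slightly from the left. The North slice takes up 23% of the pie.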